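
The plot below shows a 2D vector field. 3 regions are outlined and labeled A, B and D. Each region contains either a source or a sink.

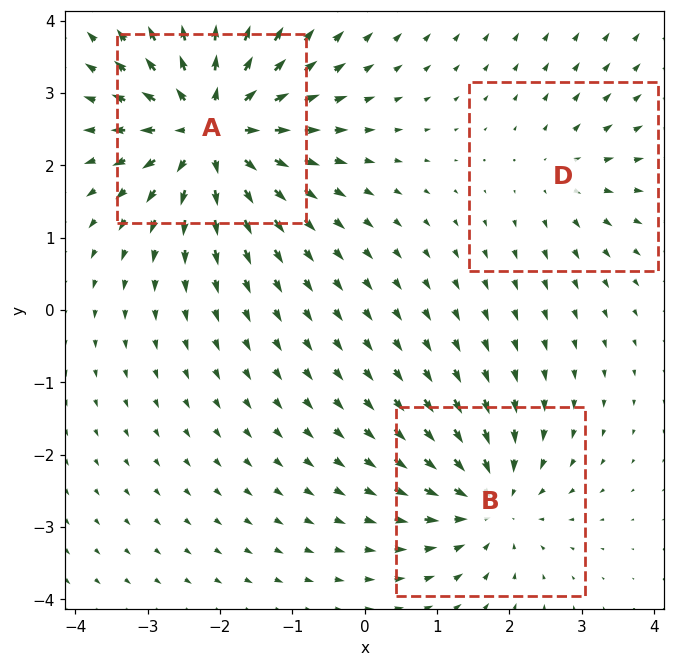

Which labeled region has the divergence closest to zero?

Divergence at each region's feature centre — A: about +6, B: about -4, D: about +2. Region D is closest to zero.

D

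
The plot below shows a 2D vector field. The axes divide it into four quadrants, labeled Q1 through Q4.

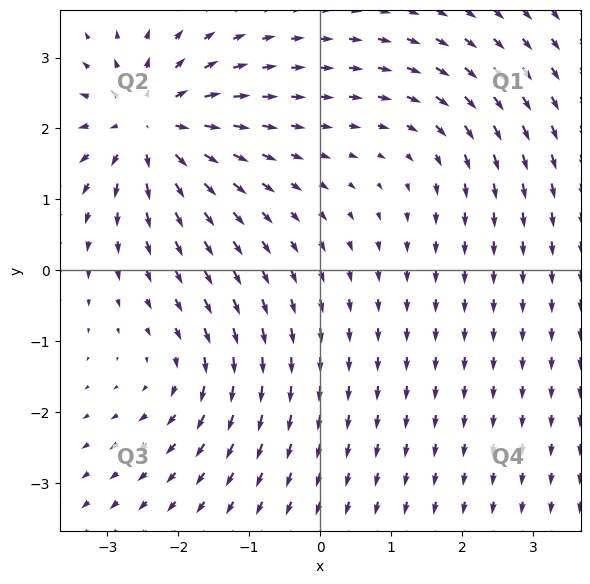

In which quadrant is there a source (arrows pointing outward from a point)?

Q2

The source sits at approximately (-2.4, 2.0), which lies in quadrant Q2. The divergence there is about +6, positive as expected for a source.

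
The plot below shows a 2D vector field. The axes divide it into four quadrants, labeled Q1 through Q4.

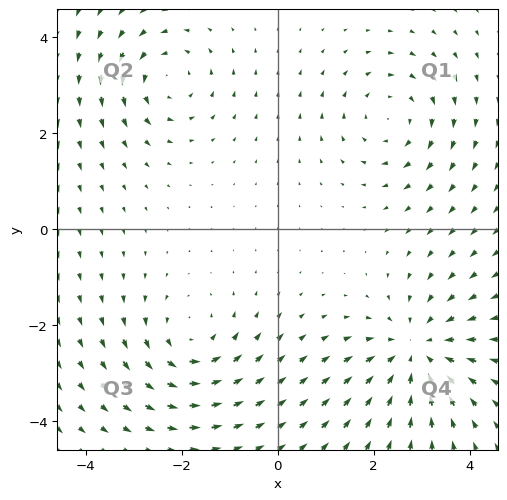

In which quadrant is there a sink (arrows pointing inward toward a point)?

The sink sits at approximately (2.9, -2.5), which lies in quadrant Q4. The divergence there is about -4, negative as expected for a sink.

Q4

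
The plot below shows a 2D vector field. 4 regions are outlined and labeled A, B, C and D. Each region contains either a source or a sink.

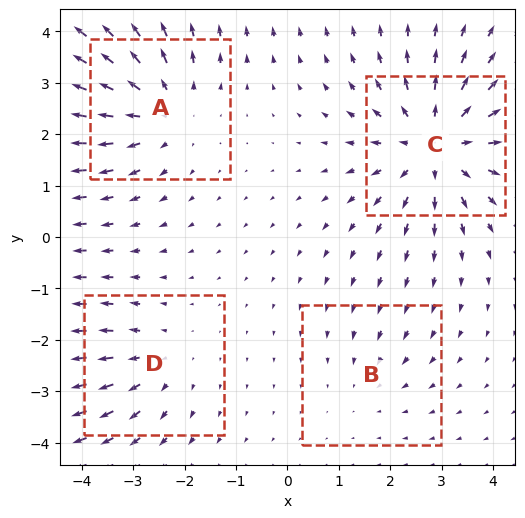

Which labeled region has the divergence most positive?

Divergence at each region's feature centre — A: about +4, B: about -2, C: about +6, D: about +3. Region C is most positive.

C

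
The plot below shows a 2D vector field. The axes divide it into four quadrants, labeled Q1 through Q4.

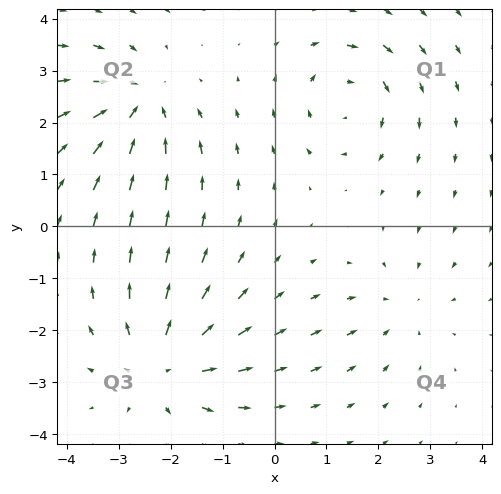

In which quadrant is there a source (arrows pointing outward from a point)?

The source sits at approximately (-2.2, -2.7), which lies in quadrant Q3. The divergence there is about +4, positive as expected for a source.

Q3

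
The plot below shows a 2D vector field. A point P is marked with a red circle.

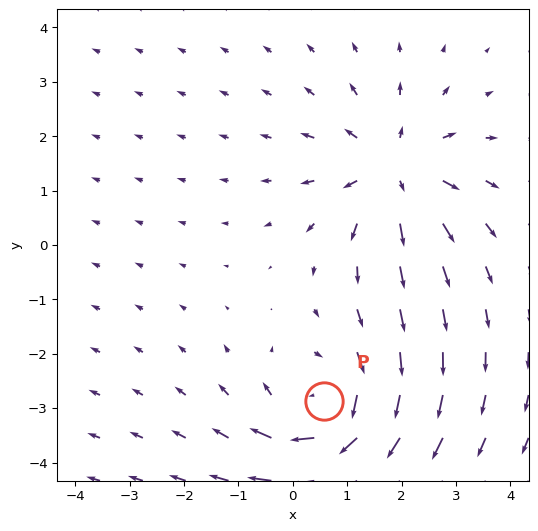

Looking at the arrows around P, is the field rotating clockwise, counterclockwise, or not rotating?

Near P at (0.6, -2.9) the arrows circulate clockwise. The curl (z-component) there is about -4; negative curl means clockwise rotation.

clockwise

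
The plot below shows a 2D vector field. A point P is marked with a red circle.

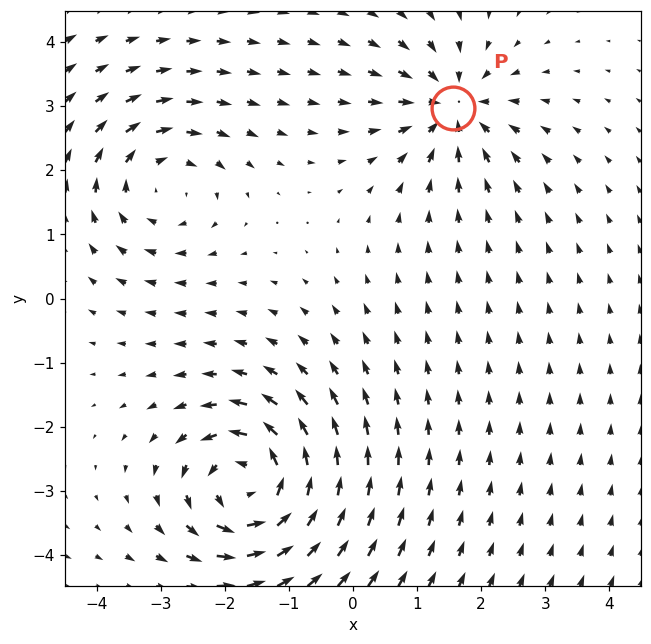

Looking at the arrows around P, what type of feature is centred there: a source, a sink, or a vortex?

sink

At P (1.6, 3.0) the arrows converge inward. Divergence about -3, curl ≈0 — negative divergence with near-zero curl is a sink.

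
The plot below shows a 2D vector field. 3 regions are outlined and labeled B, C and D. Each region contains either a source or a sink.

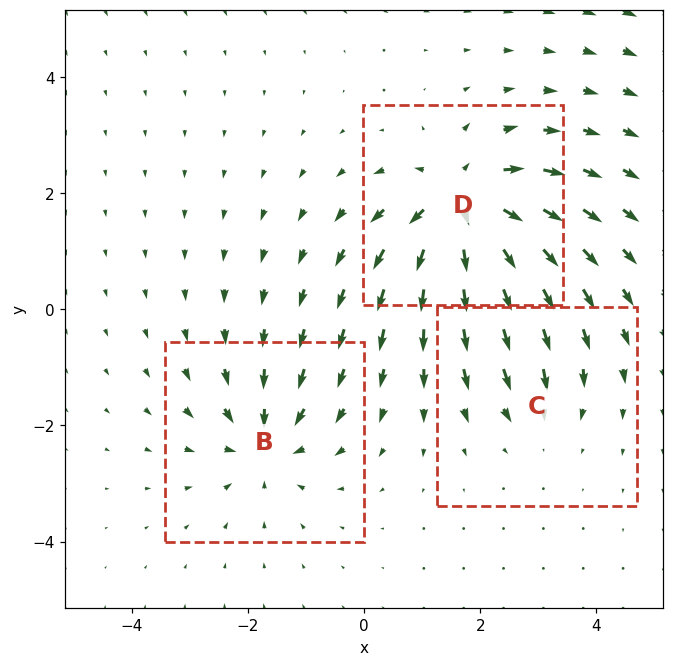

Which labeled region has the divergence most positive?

Divergence at each region's feature centre — B: about -4, C: about -2, D: about +6. Region D is most positive.

D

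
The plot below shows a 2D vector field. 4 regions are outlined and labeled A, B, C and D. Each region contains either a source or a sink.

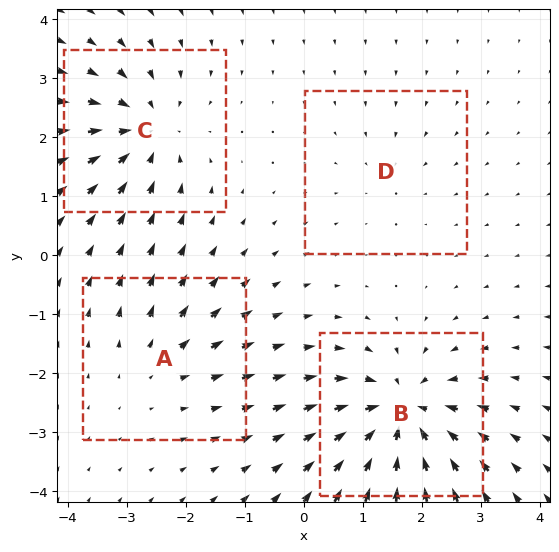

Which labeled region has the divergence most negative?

Divergence at each region's feature centre — A: about +3, B: about -8, C: about -6, D: about -2. Region B is most negative.

B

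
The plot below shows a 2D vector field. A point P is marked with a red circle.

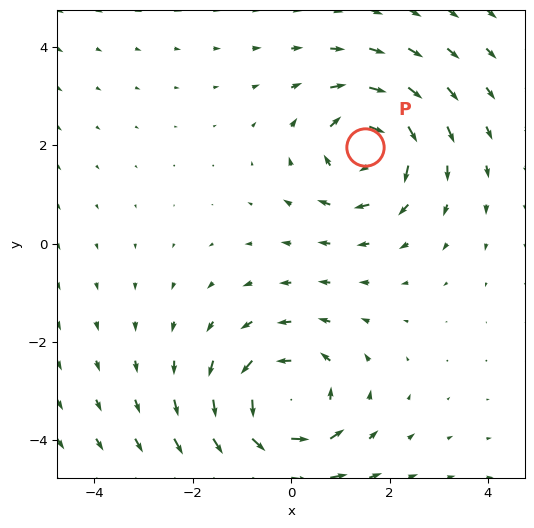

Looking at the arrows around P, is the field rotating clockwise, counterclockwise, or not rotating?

Near P at (1.5, 2.0) the arrows circulate clockwise. The curl (z-component) there is about -4; negative curl means clockwise rotation.

clockwise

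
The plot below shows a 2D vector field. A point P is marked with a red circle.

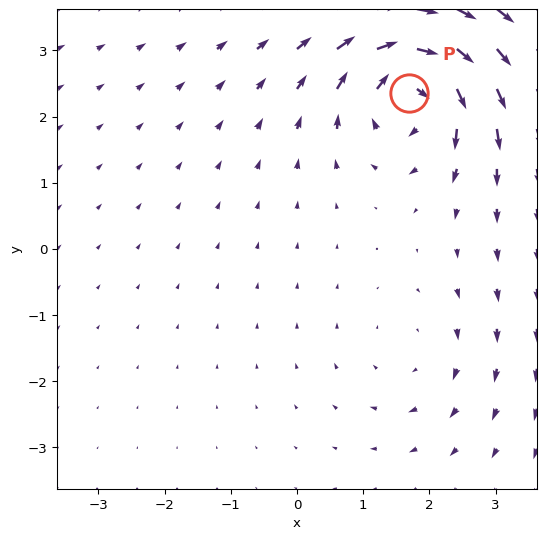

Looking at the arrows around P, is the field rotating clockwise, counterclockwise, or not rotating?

Near P at (1.7, 2.4) the arrows circulate clockwise. The curl (z-component) there is about -7; negative curl means clockwise rotation.

clockwise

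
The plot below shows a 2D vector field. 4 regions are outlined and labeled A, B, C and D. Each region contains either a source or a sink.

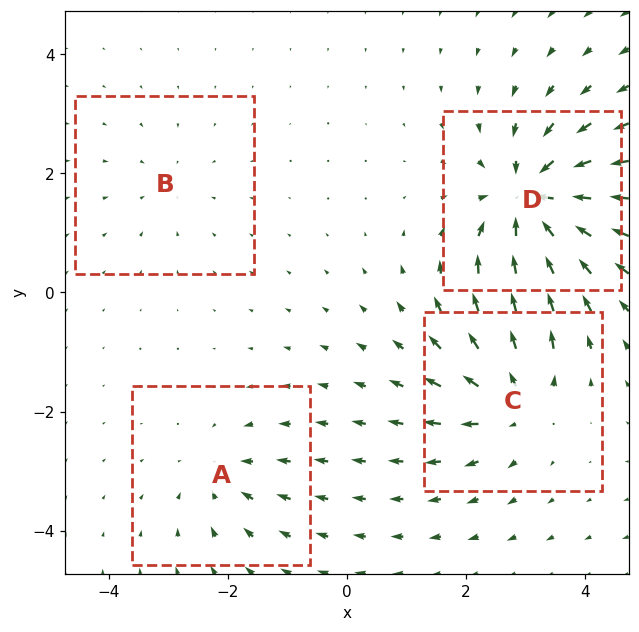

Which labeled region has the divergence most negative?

Divergence at each region's feature centre — A: about -4, B: about -2, C: about +6, D: about -9. Region D is most negative.

D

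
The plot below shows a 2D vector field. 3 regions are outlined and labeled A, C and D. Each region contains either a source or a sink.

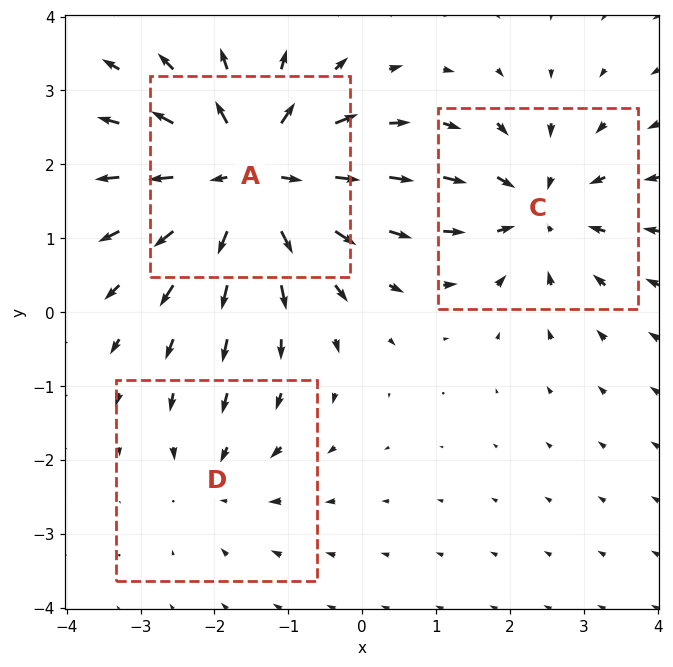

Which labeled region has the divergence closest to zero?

Divergence at each region's feature centre — A: about +5, C: about -3, D: about -2. Region D is closest to zero.

D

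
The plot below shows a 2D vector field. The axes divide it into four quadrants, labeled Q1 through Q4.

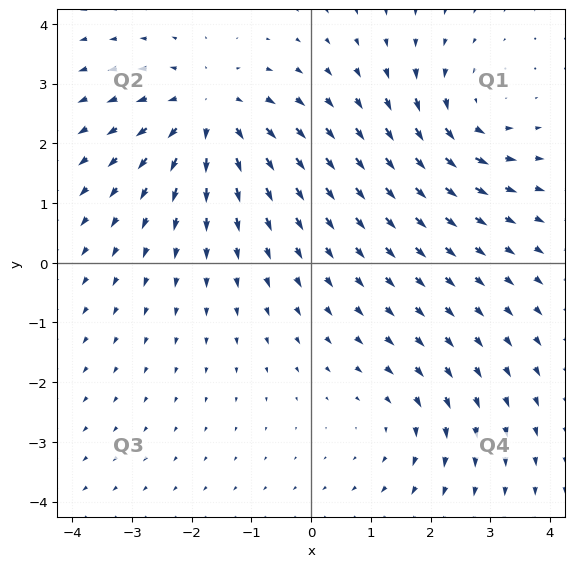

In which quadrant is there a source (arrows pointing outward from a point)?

The source sits at approximately (-1.7, 2.5), which lies in quadrant Q2. The divergence there is about +5, positive as expected for a source.

Q2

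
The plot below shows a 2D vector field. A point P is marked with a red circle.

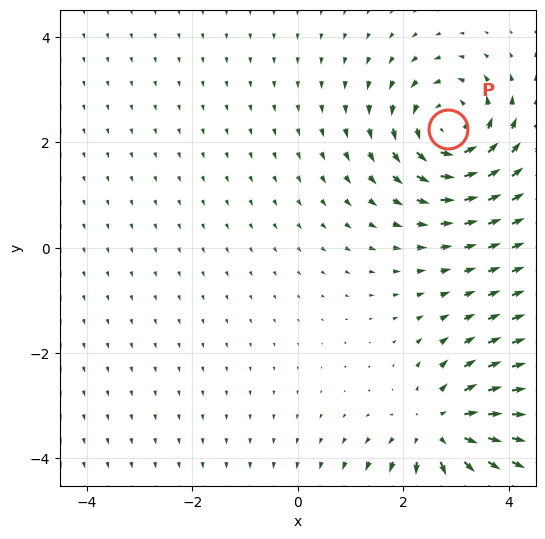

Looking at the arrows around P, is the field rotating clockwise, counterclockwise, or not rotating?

counterclockwise

Near P at (2.9, 2.3) the arrows circulate counterclockwise. The curl (z-component) there is about +4; positive curl means counterclockwise rotation.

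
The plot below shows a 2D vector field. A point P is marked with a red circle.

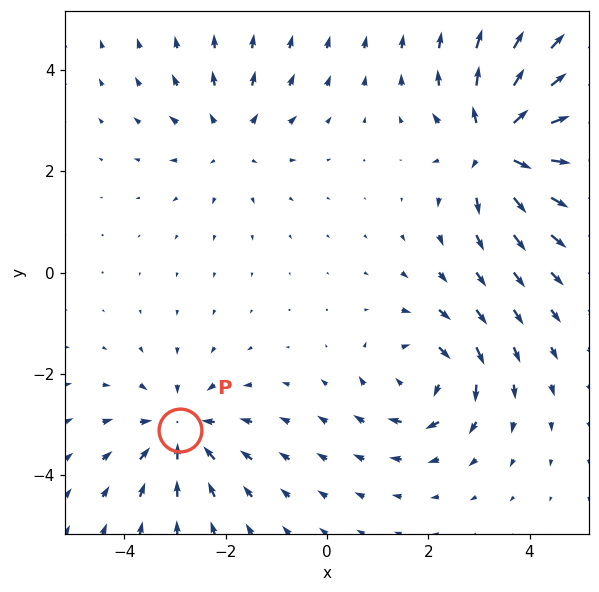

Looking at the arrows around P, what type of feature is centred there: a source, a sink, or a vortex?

At P (-2.9, -3.1) the arrows converge inward. Divergence about -4, curl ≈0 — negative divergence with near-zero curl is a sink.

sink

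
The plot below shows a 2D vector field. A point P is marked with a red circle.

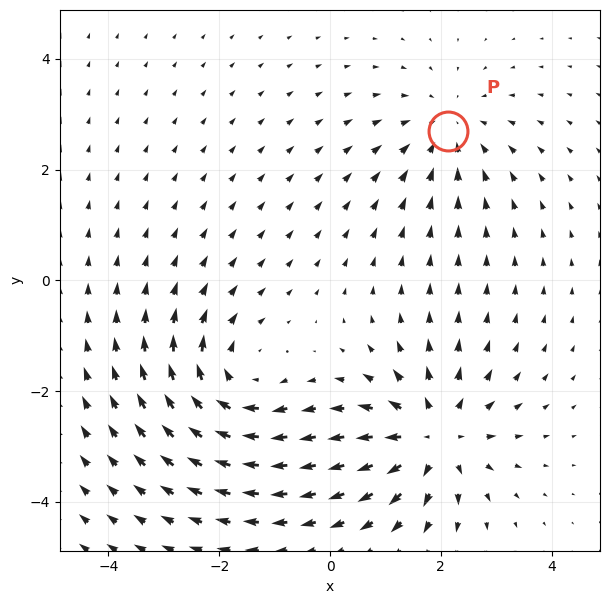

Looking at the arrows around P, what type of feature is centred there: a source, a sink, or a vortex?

sink

At P (2.1, 2.7) the arrows converge inward. Divergence about -3, curl ≈0 — negative divergence with near-zero curl is a sink.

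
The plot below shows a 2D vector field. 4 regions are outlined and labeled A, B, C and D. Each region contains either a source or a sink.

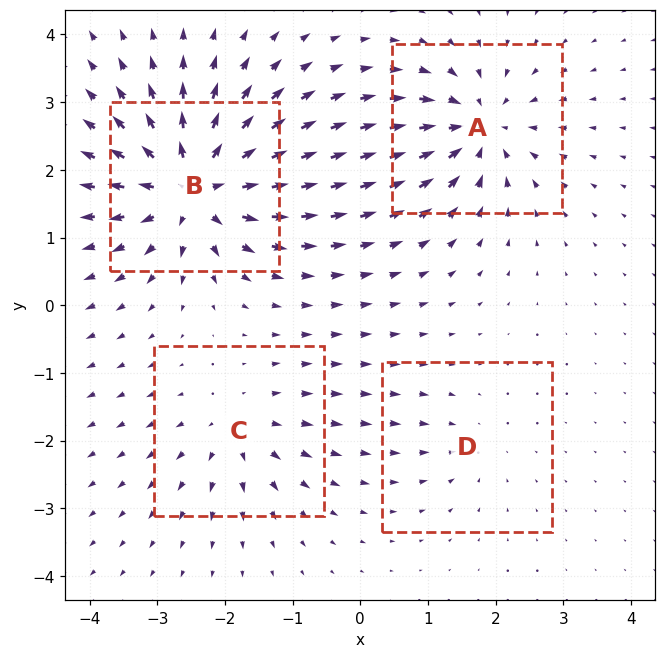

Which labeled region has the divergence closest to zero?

D

Divergence at each region's feature centre — A: about -6, B: about +9, C: about +4, D: about -2. Region D is closest to zero.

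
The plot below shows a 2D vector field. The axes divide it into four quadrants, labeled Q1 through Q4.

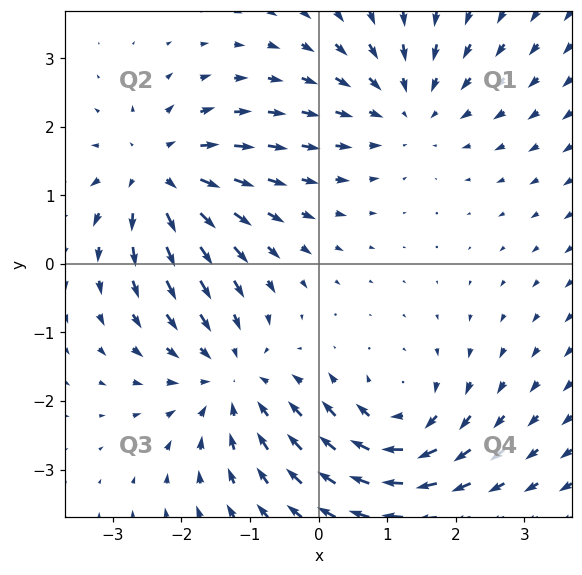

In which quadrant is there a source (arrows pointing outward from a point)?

Q2

The source sits at approximately (-2.3, 1.3), which lies in quadrant Q2. The divergence there is about +5, positive as expected for a source.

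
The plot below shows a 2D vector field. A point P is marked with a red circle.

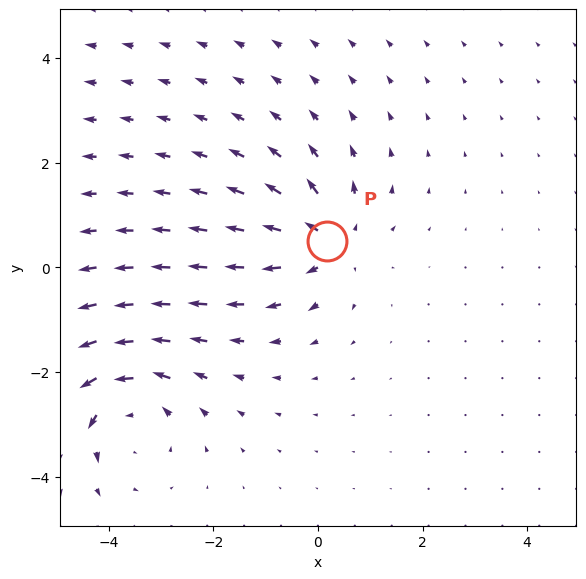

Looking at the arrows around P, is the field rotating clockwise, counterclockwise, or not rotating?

not rotating

Near P at (0.2, 0.5) the arrows show no circulation. The curl there is ≈0.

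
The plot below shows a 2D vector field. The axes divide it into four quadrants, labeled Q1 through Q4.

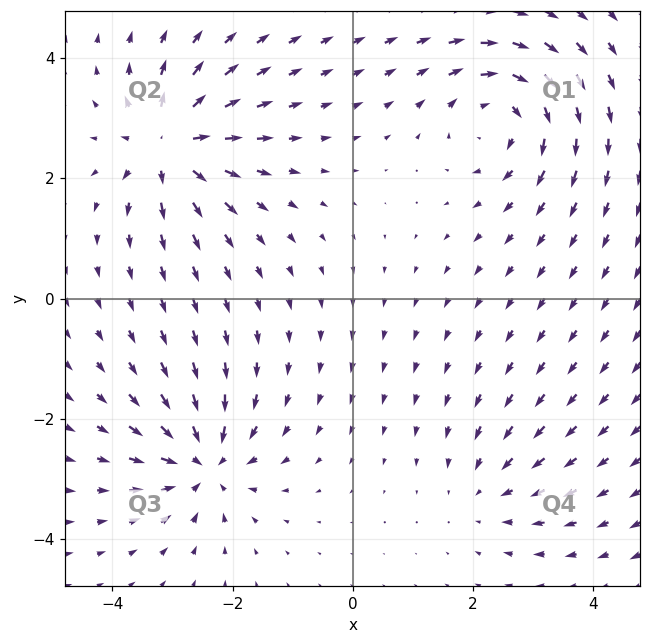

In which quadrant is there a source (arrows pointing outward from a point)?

Q2

The source sits at approximately (-3.1, 2.6), which lies in quadrant Q2. The divergence there is about +7, positive as expected for a source.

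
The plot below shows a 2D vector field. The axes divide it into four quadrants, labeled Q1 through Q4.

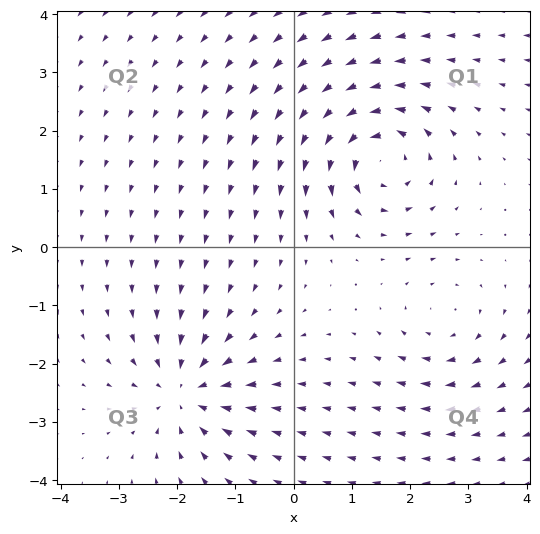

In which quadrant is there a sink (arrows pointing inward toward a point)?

Q3

The sink sits at approximately (-1.9, -2.5), which lies in quadrant Q3. The divergence there is about -4, negative as expected for a sink.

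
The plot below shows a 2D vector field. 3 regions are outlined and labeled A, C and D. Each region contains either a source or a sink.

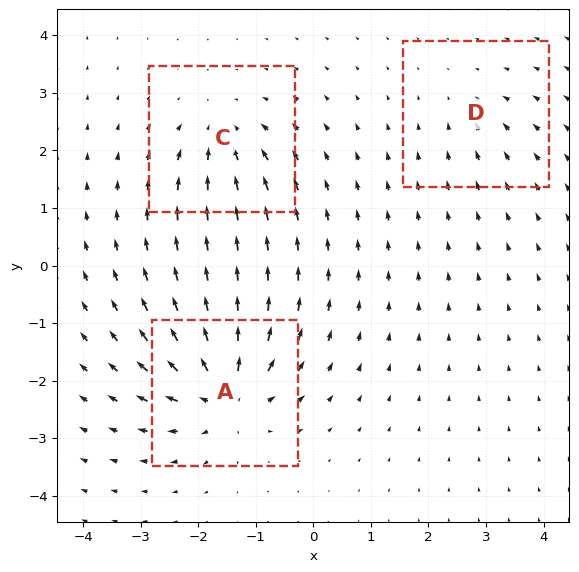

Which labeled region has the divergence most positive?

Divergence at each region's feature centre — A: about +6, C: about -4, D: about -2. Region A is most positive.

A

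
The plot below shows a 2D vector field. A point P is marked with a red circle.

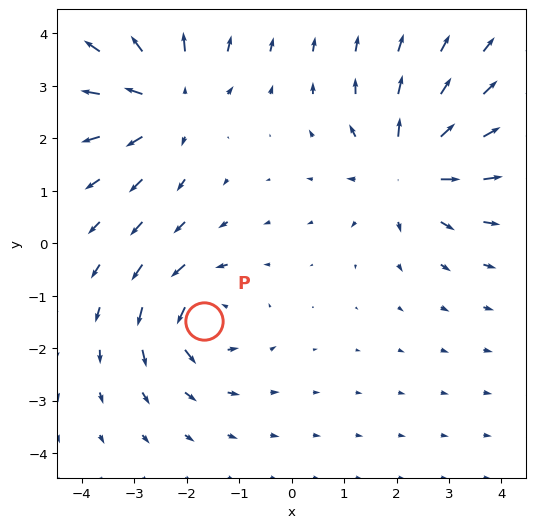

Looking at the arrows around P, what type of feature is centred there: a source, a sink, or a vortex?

At P (-1.7, -1.5) the arrows circulate counterclockwise. Divergence ≈0, curl about +4 — near-zero divergence with nonzero curl is a vortex.

vortex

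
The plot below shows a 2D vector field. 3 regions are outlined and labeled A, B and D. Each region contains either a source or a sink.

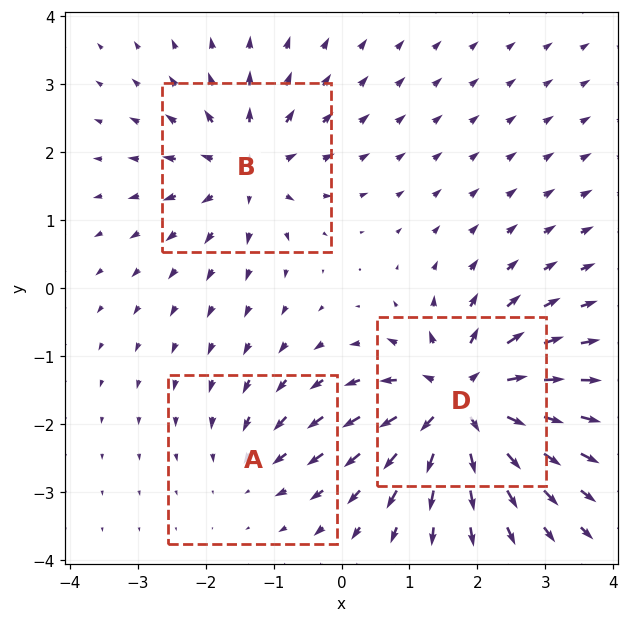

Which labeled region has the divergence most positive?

Divergence at each region's feature centre — A: about -2, B: about +4, D: about +7. Region D is most positive.

D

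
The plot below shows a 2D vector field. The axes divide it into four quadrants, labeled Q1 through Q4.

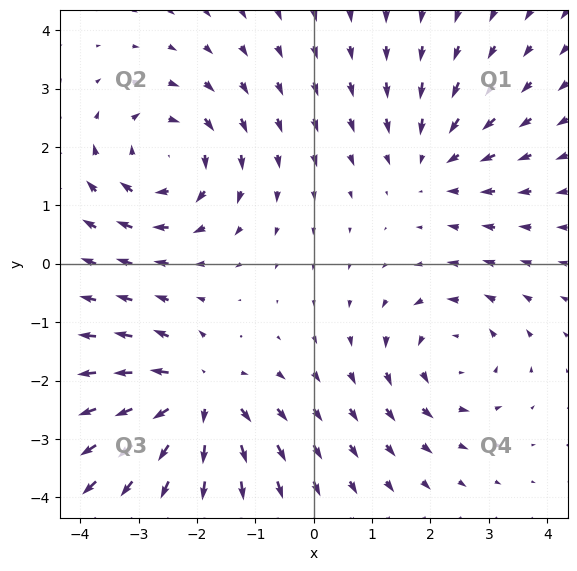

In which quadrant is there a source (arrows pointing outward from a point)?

Q3

The source sits at approximately (-2.0, -2.3), which lies in quadrant Q3. The divergence there is about +5, positive as expected for a source.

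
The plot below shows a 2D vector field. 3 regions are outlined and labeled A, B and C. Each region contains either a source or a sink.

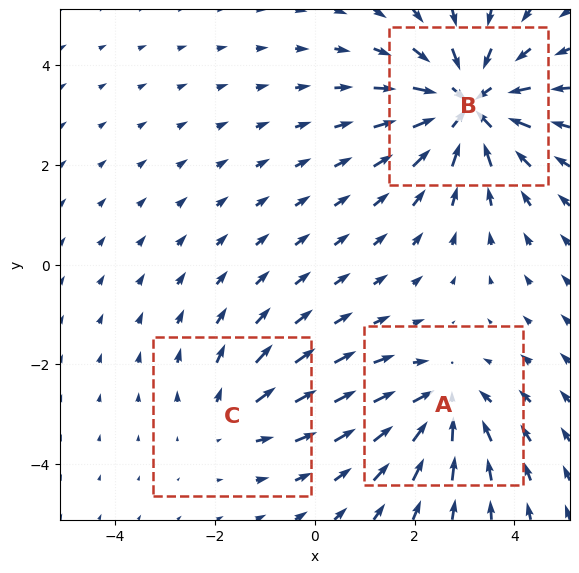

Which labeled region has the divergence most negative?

Divergence at each region's feature centre — A: about -3, B: about -5, C: about +2. Region B is most negative.

B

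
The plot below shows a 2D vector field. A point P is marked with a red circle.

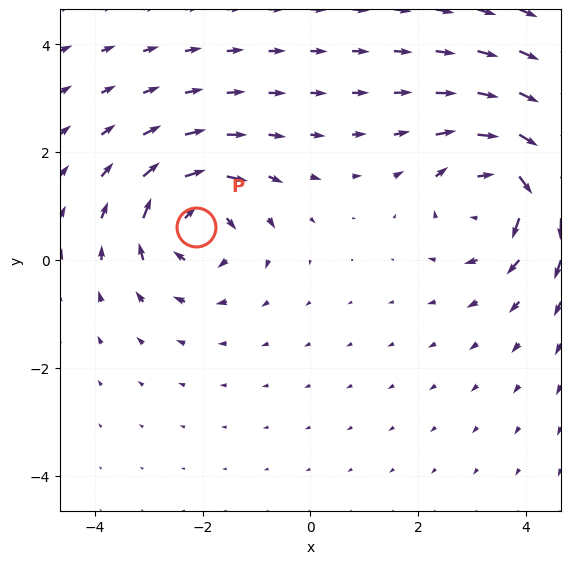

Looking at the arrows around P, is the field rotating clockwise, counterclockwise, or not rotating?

clockwise

Near P at (-2.1, 0.6) the arrows circulate clockwise. The curl (z-component) there is about -5; negative curl means clockwise rotation.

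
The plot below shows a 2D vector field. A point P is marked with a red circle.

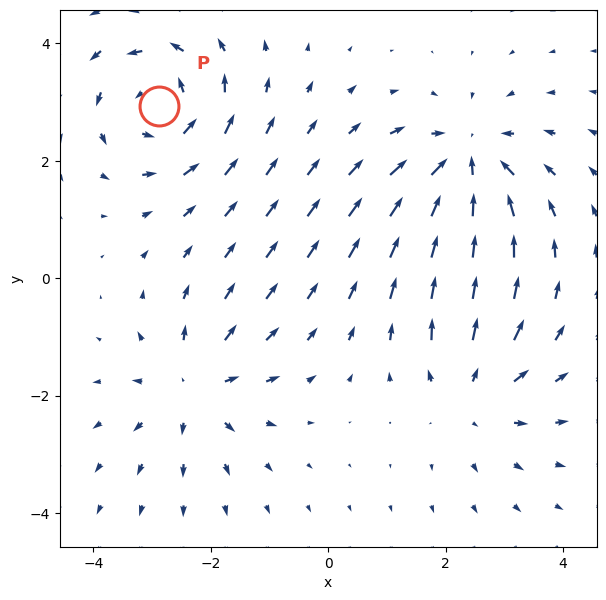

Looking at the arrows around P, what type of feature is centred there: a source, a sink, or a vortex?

vortex

At P (-2.9, 2.9) the arrows circulate counterclockwise. Divergence ≈0, curl about +5 — near-zero divergence with nonzero curl is a vortex.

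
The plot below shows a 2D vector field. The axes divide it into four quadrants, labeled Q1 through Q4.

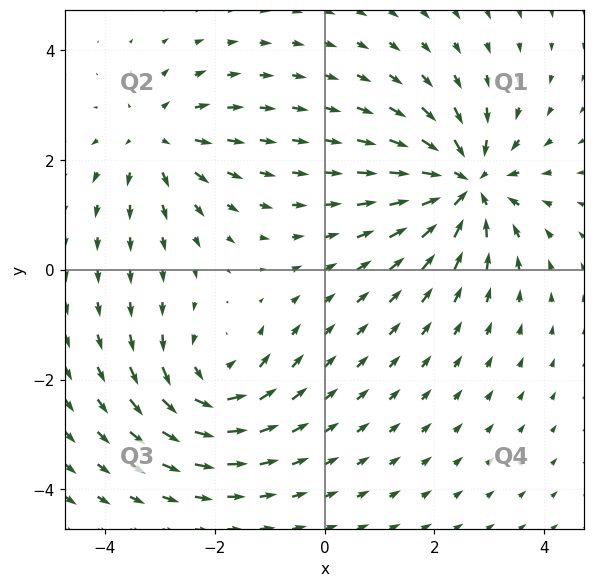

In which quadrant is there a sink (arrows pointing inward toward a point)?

Q1

The sink sits at approximately (2.6, 1.6), which lies in quadrant Q1. The divergence there is about -5, negative as expected for a sink.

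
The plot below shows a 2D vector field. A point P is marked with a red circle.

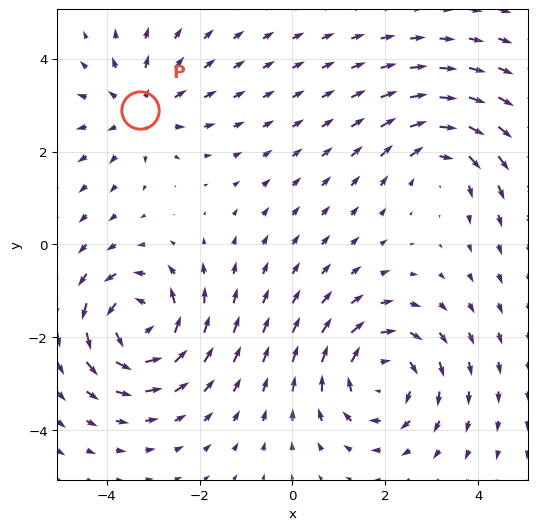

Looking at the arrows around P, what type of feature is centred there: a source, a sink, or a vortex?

source

At P (-3.3, 2.9) the arrows spread outward. Divergence about +4, curl ≈0 — positive divergence with near-zero curl is a source.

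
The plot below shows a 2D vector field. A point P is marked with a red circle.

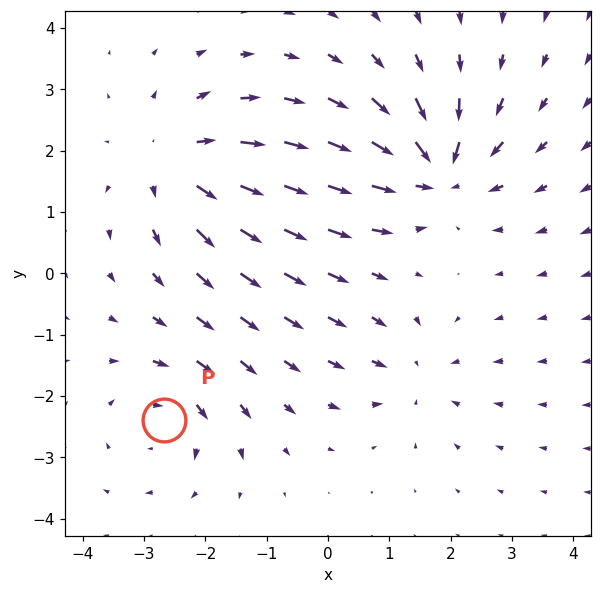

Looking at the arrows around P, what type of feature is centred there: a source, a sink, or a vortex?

At P (-2.7, -2.4) the arrows circulate clockwise. Divergence ≈0, curl about -4 — near-zero divergence with nonzero curl is a vortex.

vortex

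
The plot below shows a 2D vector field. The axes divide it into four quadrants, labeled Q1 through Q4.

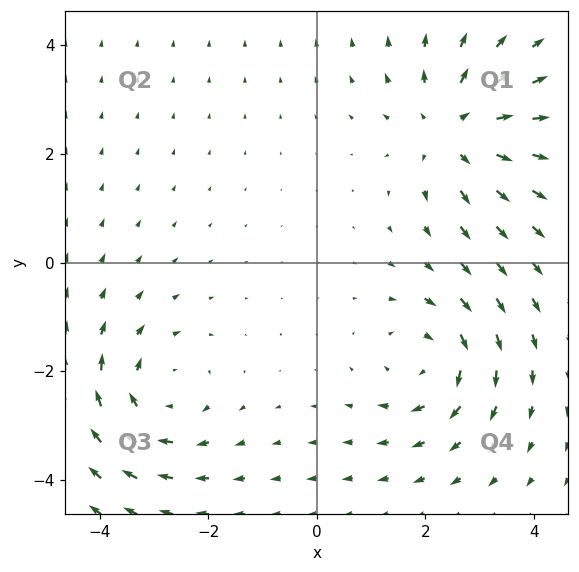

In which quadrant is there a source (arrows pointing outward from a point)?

Q1

The source sits at approximately (2.5, 2.4), which lies in quadrant Q1. The divergence there is about +3, positive as expected for a source.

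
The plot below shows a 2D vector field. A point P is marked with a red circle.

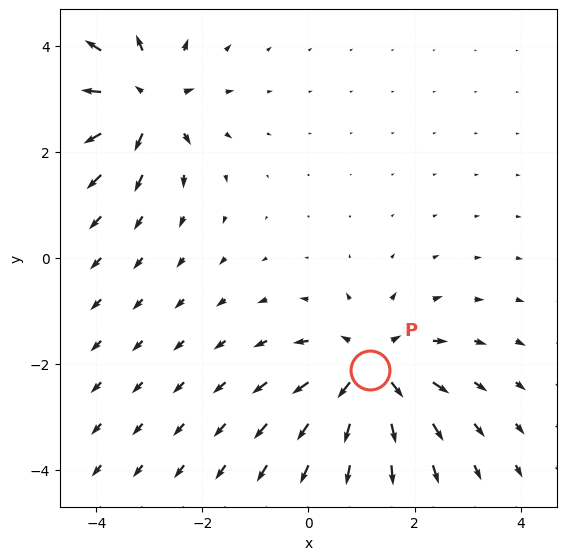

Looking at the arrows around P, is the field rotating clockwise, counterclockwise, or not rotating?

not rotating

Near P at (1.2, -2.1) the arrows show no circulation. The curl there is ≈0.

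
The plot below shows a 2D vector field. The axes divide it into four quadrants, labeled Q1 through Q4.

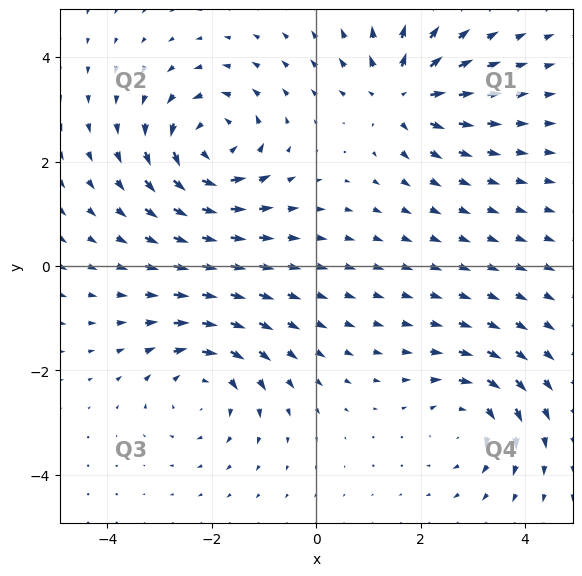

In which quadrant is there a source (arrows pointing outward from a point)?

Q1

The source sits at approximately (1.6, 3.3), which lies in quadrant Q1. The divergence there is about +5, positive as expected for a source.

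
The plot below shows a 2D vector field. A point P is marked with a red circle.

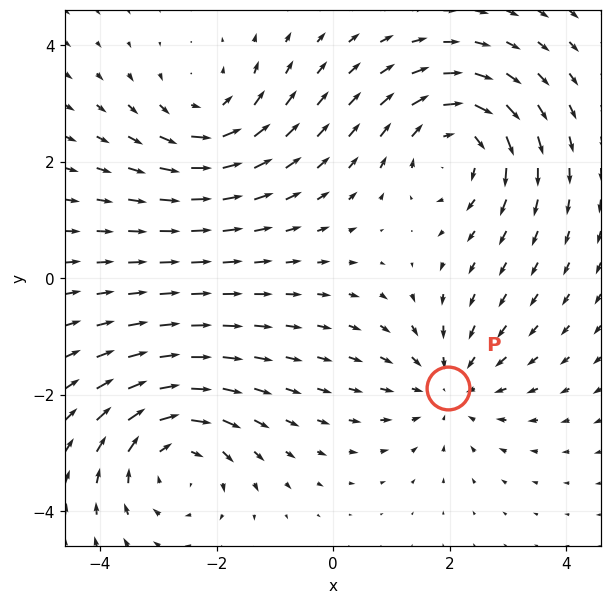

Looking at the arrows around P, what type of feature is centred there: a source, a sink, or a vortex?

sink

At P (2.0, -1.9) the arrows converge inward. Divergence about -4, curl ≈0 — negative divergence with near-zero curl is a sink.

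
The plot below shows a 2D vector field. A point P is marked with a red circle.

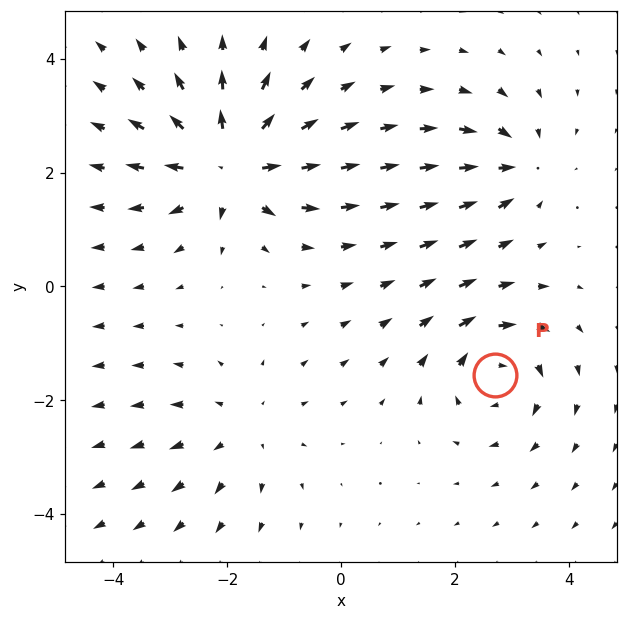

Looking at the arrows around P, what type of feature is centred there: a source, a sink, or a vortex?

At P (2.7, -1.6) the arrows circulate clockwise. Divergence ≈0, curl about -4 — near-zero divergence with nonzero curl is a vortex.

vortex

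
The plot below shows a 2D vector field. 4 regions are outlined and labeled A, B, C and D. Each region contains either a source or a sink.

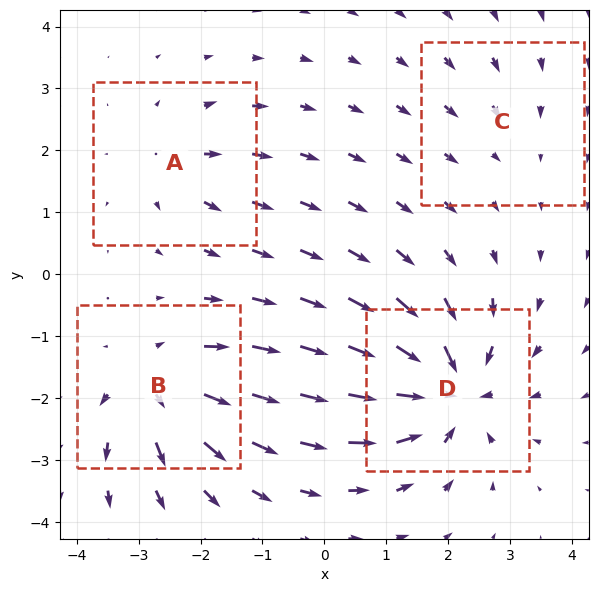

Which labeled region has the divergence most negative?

D

Divergence at each region's feature centre — A: about +4, B: about +6, C: about -2, D: about -8. Region D is most negative.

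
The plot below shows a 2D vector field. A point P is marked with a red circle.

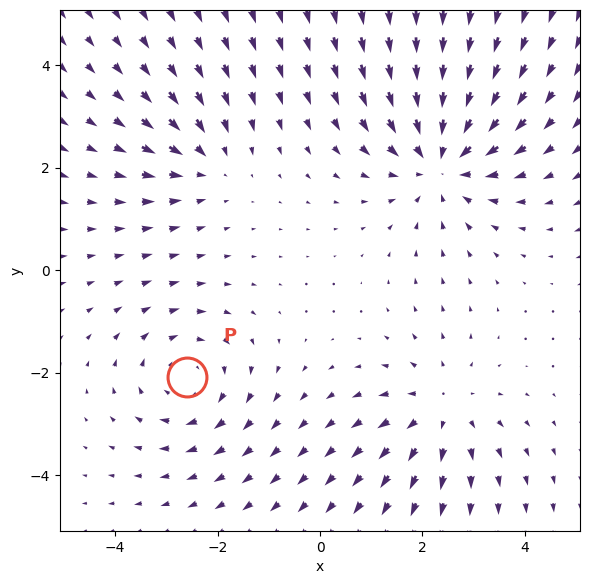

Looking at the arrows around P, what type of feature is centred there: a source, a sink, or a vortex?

At P (-2.6, -2.1) the arrows circulate clockwise. Divergence ≈0, curl about -3 — near-zero divergence with nonzero curl is a vortex.

vortex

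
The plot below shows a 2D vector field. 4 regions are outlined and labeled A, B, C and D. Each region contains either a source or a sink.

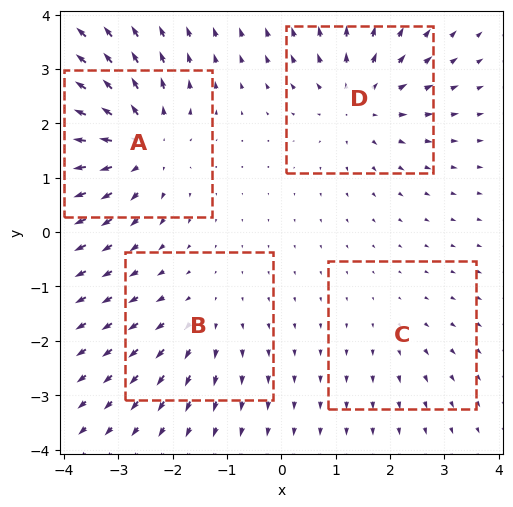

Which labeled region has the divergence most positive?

A

Divergence at each region's feature centre — A: about +7, B: about +3, C: about +2, D: about +5. Region A is most positive.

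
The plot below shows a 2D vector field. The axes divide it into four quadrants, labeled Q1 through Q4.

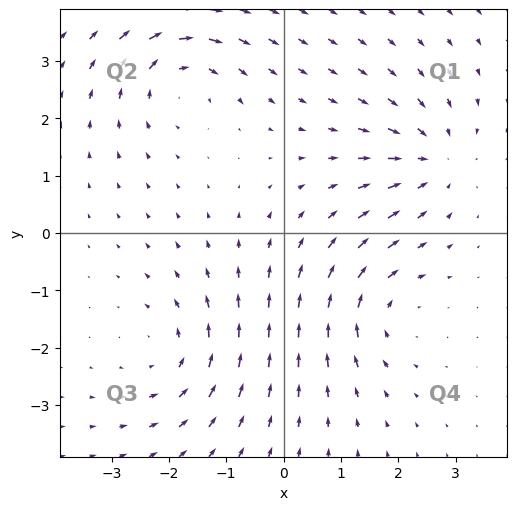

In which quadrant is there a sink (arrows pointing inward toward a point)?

Q1

The sink sits at approximately (2.6, 1.3), which lies in quadrant Q1. The divergence there is about -5, negative as expected for a sink.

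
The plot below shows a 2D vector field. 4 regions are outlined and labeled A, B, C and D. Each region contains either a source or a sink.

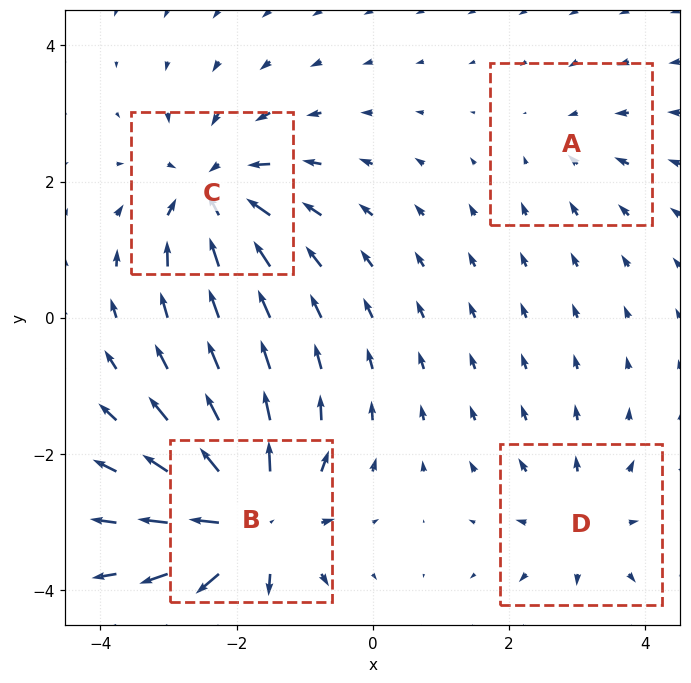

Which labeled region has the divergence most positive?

B

Divergence at each region's feature centre — A: about -2, B: about +8, C: about -6, D: about +4. Region B is most positive.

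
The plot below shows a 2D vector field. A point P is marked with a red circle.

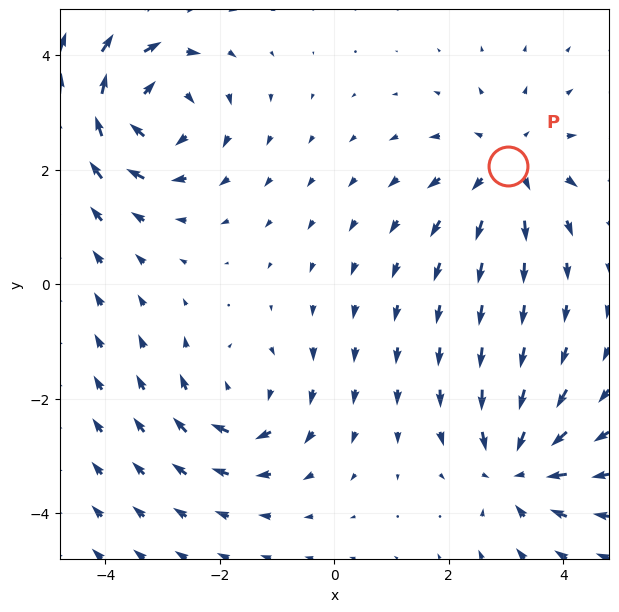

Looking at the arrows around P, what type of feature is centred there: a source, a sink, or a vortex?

source

At P (3.0, 2.1) the arrows spread outward. Divergence about +4, curl ≈0 — positive divergence with near-zero curl is a source.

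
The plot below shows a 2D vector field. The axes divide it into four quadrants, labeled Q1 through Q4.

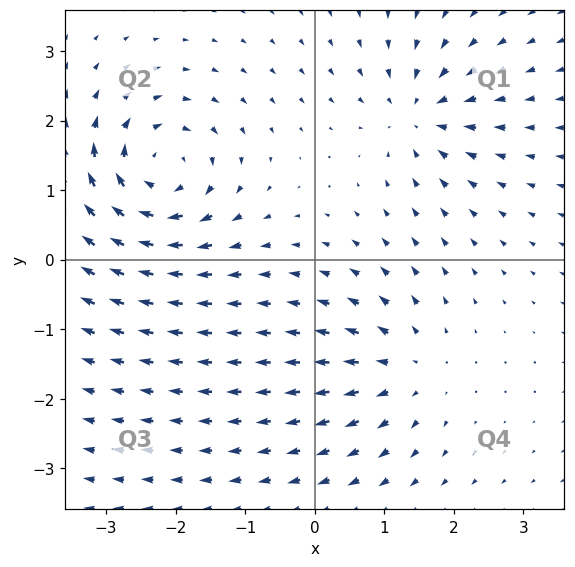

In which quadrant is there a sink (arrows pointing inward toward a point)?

Q1

The sink sits at approximately (1.5, 2.1), which lies in quadrant Q1. The divergence there is about -4, negative as expected for a sink.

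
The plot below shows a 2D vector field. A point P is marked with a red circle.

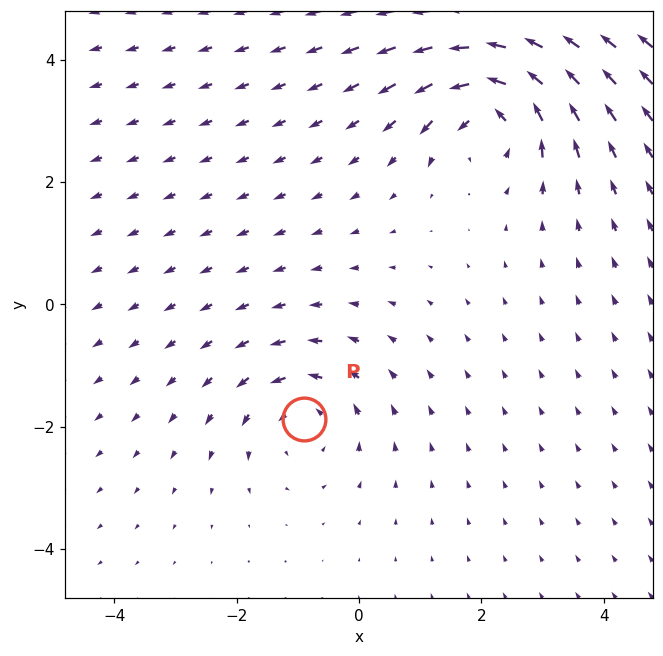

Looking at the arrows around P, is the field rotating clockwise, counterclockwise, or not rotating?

counterclockwise

Near P at (-0.9, -1.9) the arrows circulate counterclockwise. The curl (z-component) there is about +3; positive curl means counterclockwise rotation.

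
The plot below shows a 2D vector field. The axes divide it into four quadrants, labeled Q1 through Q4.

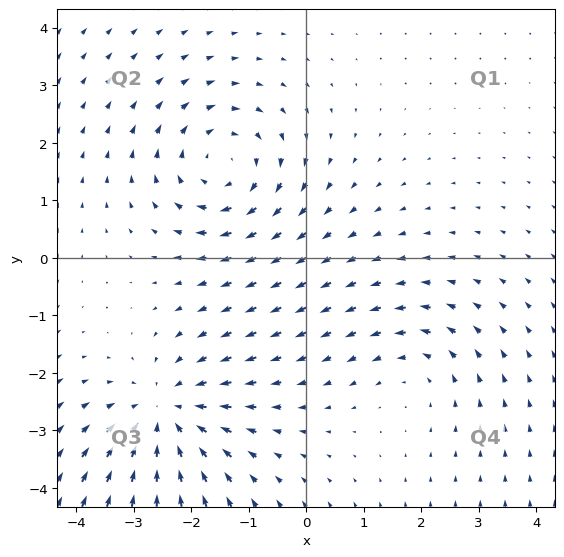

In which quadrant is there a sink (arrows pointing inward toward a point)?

Q3

The sink sits at approximately (-2.4, -2.7), which lies in quadrant Q3. The divergence there is about -4, negative as expected for a sink.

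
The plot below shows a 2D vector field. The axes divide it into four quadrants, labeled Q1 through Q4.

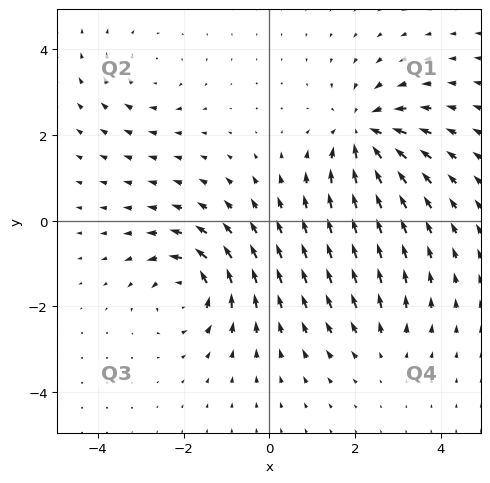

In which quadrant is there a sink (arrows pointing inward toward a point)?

Q1

The sink sits at approximately (2.2, 2.0), which lies in quadrant Q1. The divergence there is about -5, negative as expected for a sink.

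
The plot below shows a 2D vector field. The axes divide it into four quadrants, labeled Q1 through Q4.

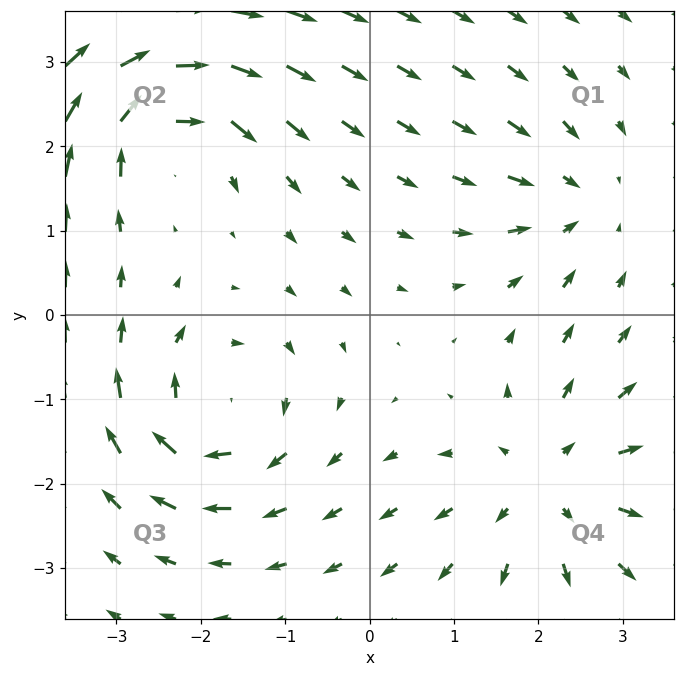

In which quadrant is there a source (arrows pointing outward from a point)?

The source sits at approximately (2.1, -2.0), which lies in quadrant Q4. The divergence there is about +5, positive as expected for a source.

Q4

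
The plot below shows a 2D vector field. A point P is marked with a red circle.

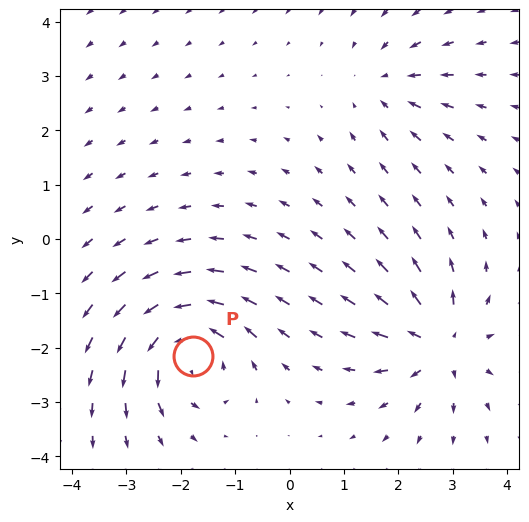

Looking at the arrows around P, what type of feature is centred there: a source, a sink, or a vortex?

vortex

At P (-1.8, -2.2) the arrows circulate counterclockwise. Divergence ≈0, curl about +7 — near-zero divergence with nonzero curl is a vortex.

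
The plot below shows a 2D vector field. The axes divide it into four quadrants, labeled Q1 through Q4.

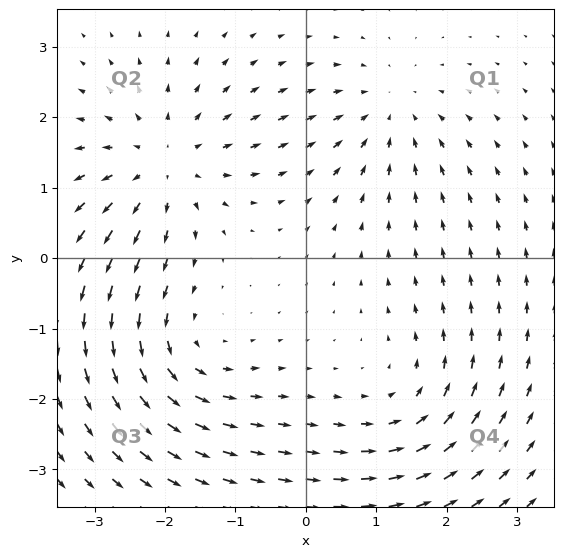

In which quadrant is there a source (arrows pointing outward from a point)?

Q2

The source sits at approximately (-2.0, 1.3), which lies in quadrant Q2. The divergence there is about +5, positive as expected for a source.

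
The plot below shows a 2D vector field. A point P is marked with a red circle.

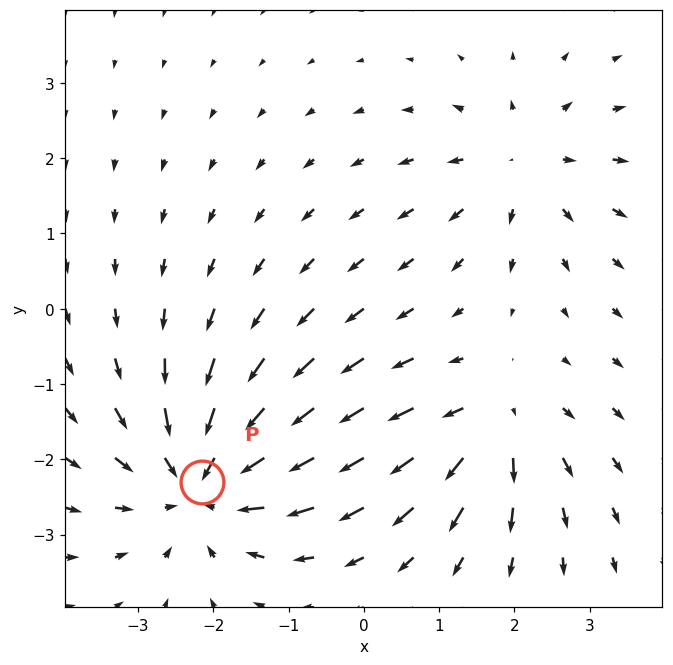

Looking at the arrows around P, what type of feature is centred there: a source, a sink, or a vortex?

sink

At P (-2.1, -2.3) the arrows converge inward. Divergence about -5, curl ≈0 — negative divergence with near-zero curl is a sink.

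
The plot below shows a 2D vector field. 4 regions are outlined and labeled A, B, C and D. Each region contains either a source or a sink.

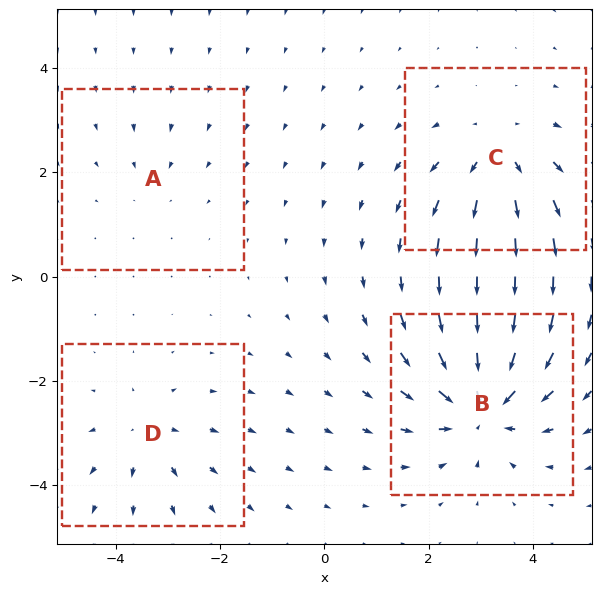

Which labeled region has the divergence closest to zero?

Divergence at each region's feature centre — A: about -2, B: about -7, C: about +5, D: about +4. Region A is closest to zero.

A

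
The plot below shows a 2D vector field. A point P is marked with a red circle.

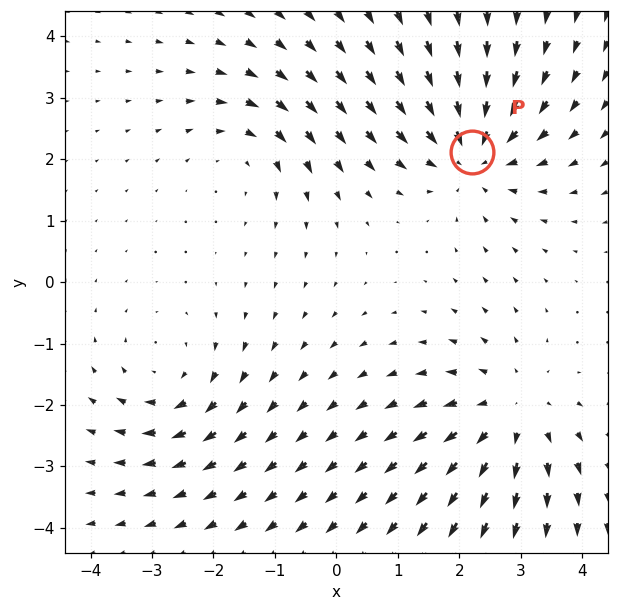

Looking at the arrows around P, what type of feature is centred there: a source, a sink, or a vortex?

sink

At P (2.2, 2.1) the arrows converge inward. Divergence about -5, curl ≈0 — negative divergence with near-zero curl is a sink.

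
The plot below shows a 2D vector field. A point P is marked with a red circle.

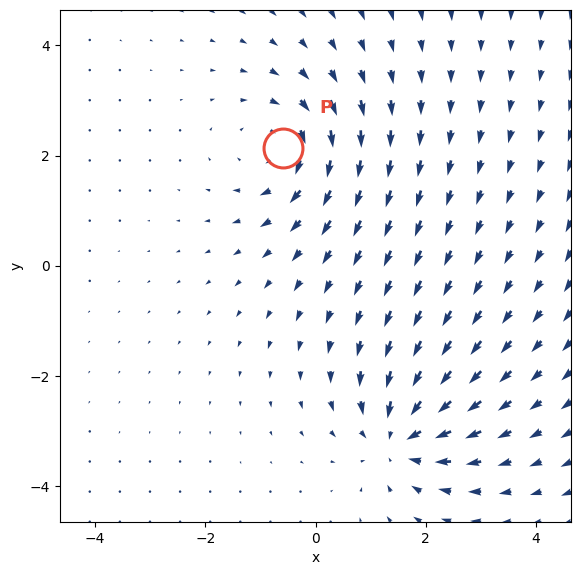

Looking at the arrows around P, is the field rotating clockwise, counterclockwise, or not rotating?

clockwise

Near P at (-0.6, 2.1) the arrows circulate clockwise. The curl (z-component) there is about -2; negative curl means clockwise rotation.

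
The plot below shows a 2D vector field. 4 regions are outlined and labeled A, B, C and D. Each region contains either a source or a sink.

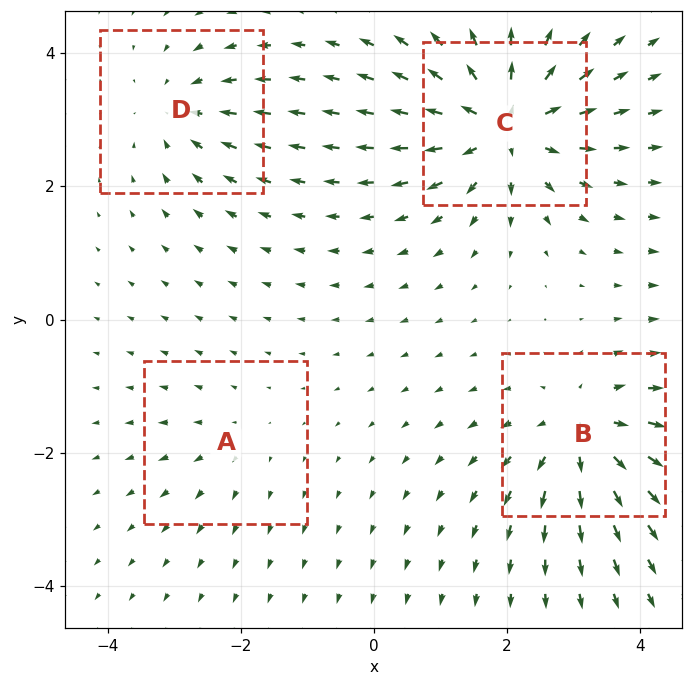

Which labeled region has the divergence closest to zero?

A

Divergence at each region's feature centre — A: about +2, B: about +6, C: about +8, D: about -4. Region A is closest to zero.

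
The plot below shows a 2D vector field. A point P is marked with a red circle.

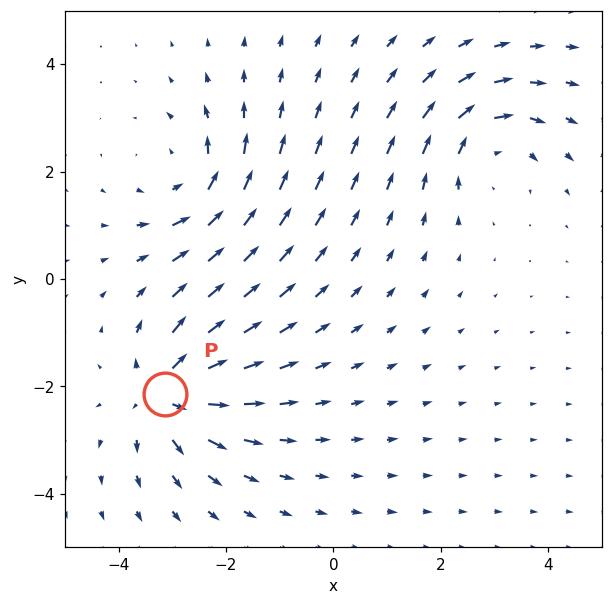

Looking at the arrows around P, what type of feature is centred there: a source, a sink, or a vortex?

At P (-3.1, -2.1) the arrows spread outward. Divergence about +5, curl ≈0 — positive divergence with near-zero curl is a source.

source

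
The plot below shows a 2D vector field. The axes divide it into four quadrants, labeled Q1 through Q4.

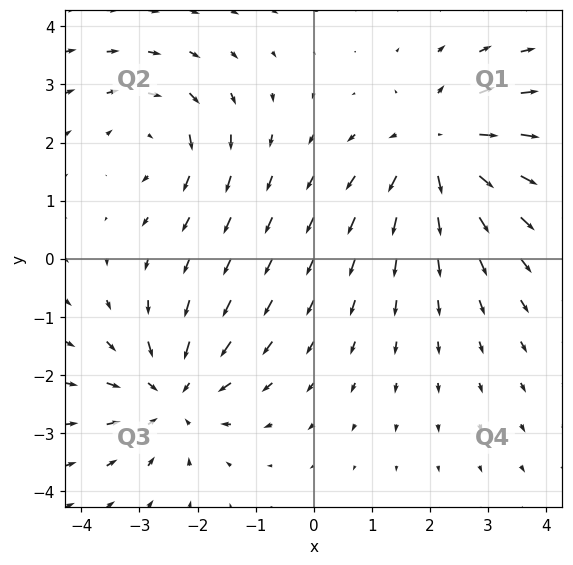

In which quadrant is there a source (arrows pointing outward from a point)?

The source sits at approximately (2.2, 1.9), which lies in quadrant Q1. The divergence there is about +4, positive as expected for a source.

Q1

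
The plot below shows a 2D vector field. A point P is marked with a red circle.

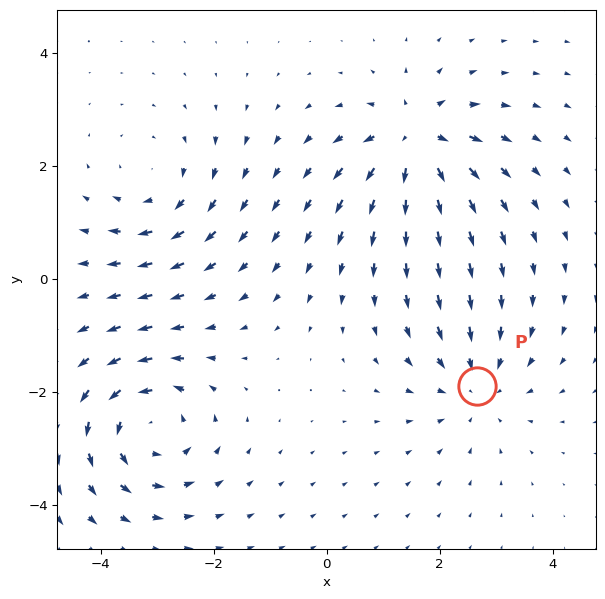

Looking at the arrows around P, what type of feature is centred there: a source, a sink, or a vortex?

At P (2.7, -1.9) the arrows converge inward. Divergence about -3, curl ≈0 — negative divergence with near-zero curl is a sink.

sink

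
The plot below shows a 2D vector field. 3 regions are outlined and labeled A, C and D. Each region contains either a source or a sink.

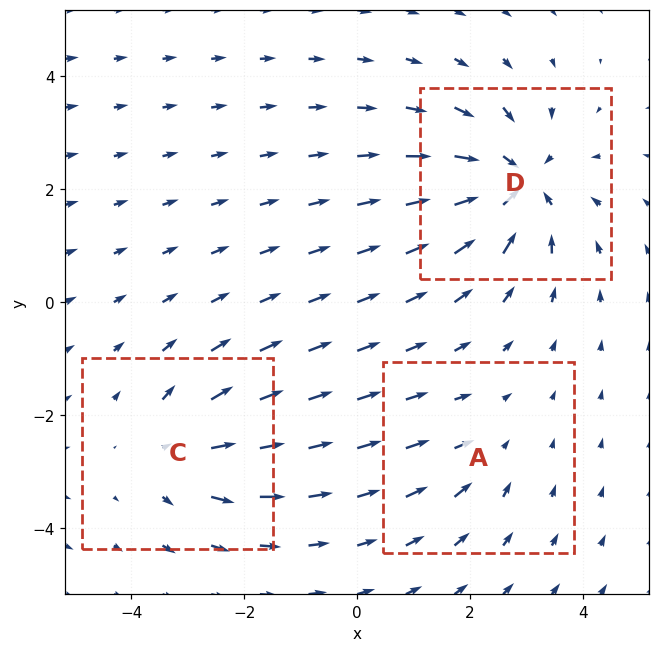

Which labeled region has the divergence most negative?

D

Divergence at each region's feature centre — A: about -2, C: about +3, D: about -5. Region D is most negative.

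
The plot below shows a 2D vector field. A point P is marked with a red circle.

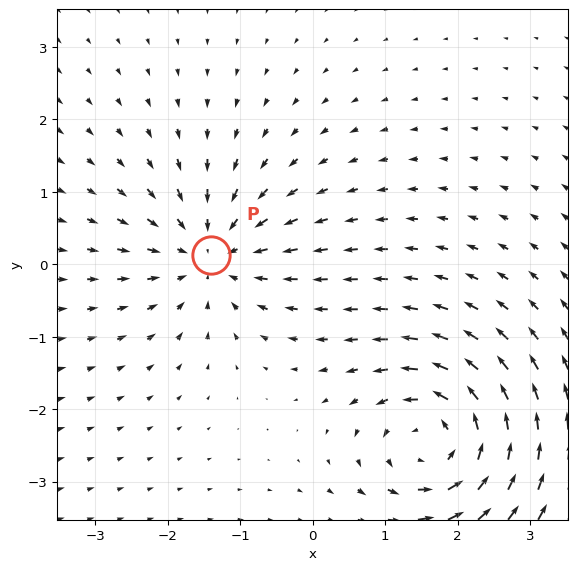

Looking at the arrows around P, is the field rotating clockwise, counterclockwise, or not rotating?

Near P at (-1.4, 0.1) the arrows show no circulation. The curl there is ≈0.

not rotating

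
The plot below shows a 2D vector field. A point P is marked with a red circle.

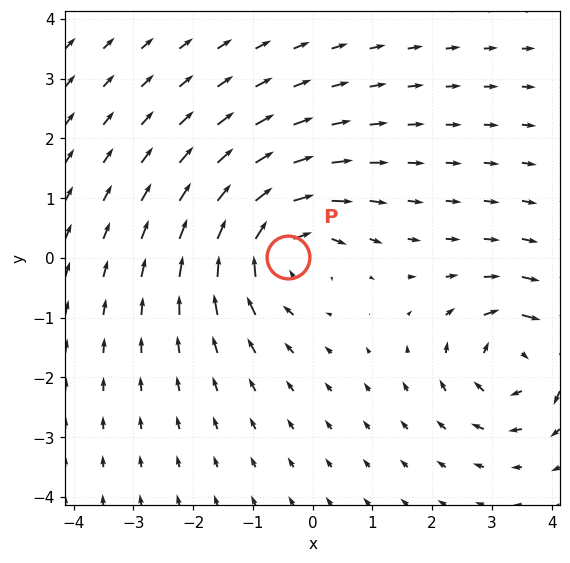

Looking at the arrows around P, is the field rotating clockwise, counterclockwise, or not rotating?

Near P at (-0.4, 0.0) the arrows circulate clockwise. The curl (z-component) there is about -6; negative curl means clockwise rotation.

clockwise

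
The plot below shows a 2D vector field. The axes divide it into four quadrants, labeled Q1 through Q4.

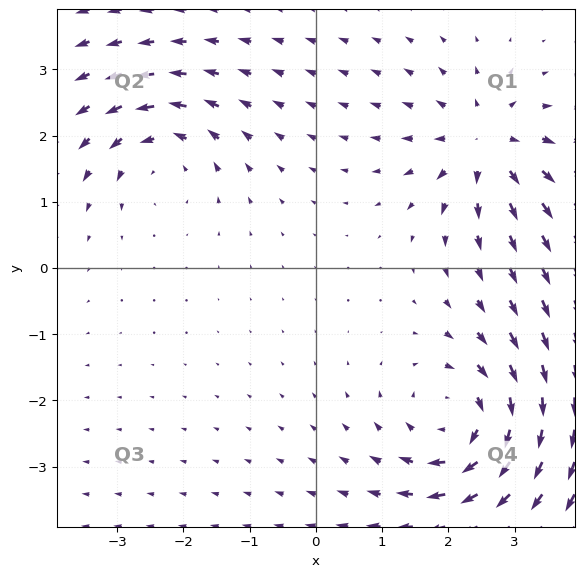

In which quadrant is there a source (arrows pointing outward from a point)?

Q1

The source sits at approximately (2.6, 1.9), which lies in quadrant Q1. The divergence there is about +4, positive as expected for a source.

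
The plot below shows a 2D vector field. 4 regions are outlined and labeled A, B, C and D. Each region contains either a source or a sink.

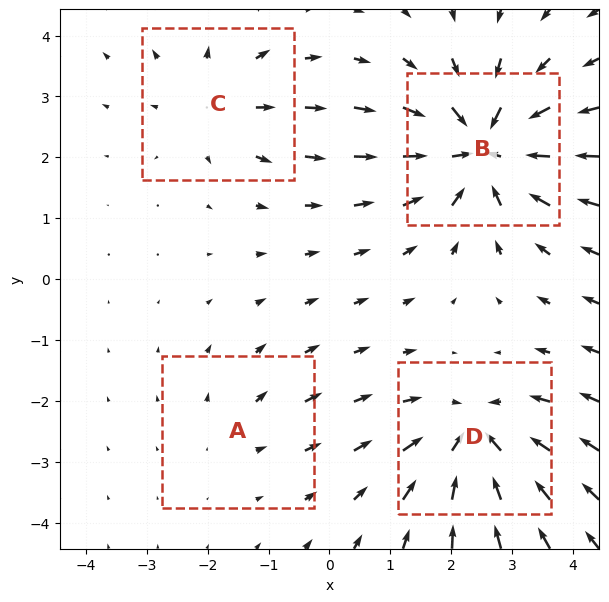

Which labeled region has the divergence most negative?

B

Divergence at each region's feature centre — A: about +2, B: about -7, C: about +4, D: about -6. Region B is most negative.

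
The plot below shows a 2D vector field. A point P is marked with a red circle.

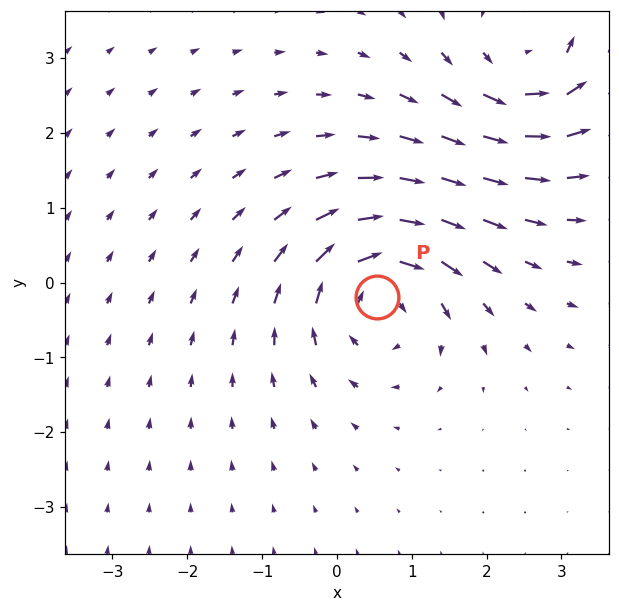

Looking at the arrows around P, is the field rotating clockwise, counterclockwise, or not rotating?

Near P at (0.5, -0.2) the arrows circulate clockwise. The curl (z-component) there is about -5; negative curl means clockwise rotation.

clockwise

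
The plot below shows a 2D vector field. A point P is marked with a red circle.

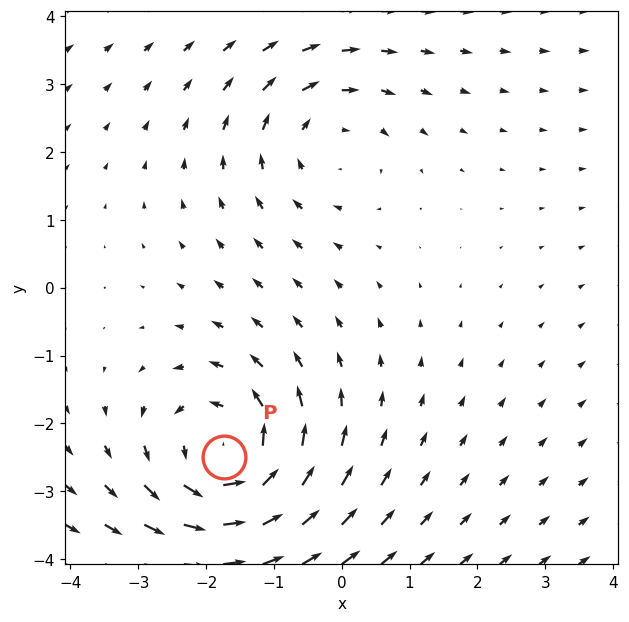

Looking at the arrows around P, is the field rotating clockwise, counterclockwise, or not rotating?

Near P at (-1.7, -2.5) the arrows circulate counterclockwise. The curl (z-component) there is about +5; positive curl means counterclockwise rotation.

counterclockwise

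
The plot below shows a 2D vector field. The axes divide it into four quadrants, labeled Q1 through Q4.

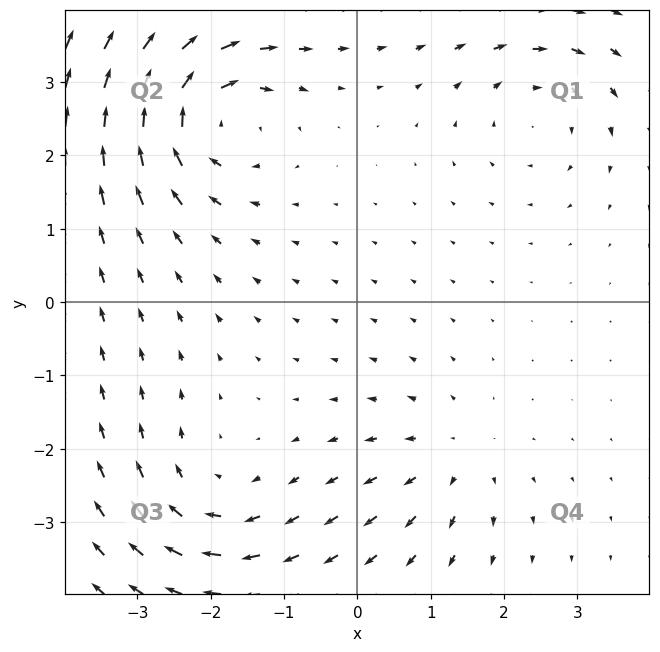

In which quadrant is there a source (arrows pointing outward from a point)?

Q4

The source sits at approximately (1.3, -2.1), which lies in quadrant Q4. The divergence there is about +3, positive as expected for a source.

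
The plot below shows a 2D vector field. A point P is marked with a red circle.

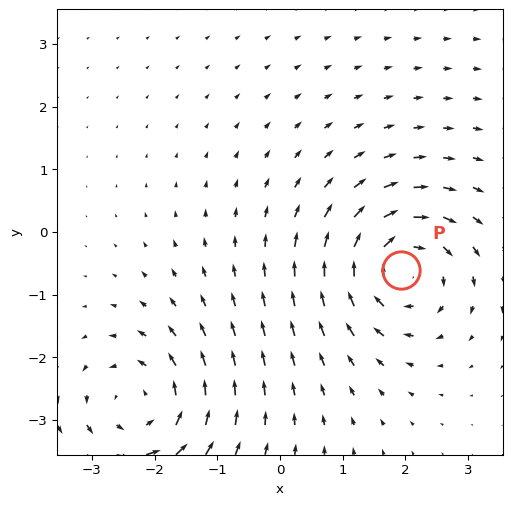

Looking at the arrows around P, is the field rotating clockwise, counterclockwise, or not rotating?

clockwise

Near P at (1.9, -0.6) the arrows circulate clockwise. The curl (z-component) there is about -5; negative curl means clockwise rotation.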